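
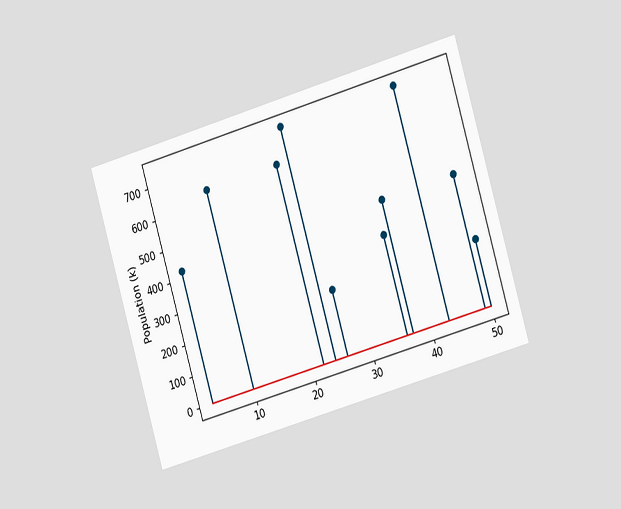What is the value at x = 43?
The chart is tilted about 16° counter-clockwise and viewed slightly from the right. The stem at x=43 reaches 742k.

742k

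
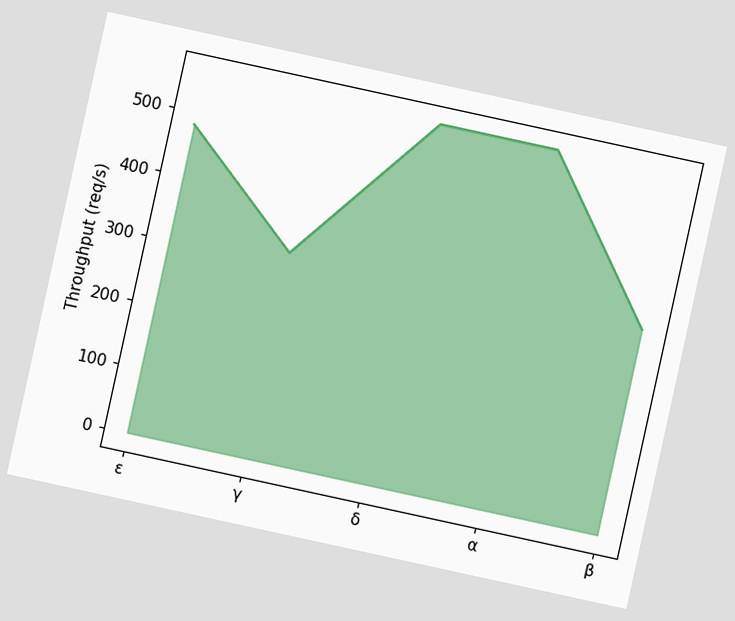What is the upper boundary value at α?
The chart is tilted about 12° clockwise. At α the upper boundary is at 560req/s.

560req/s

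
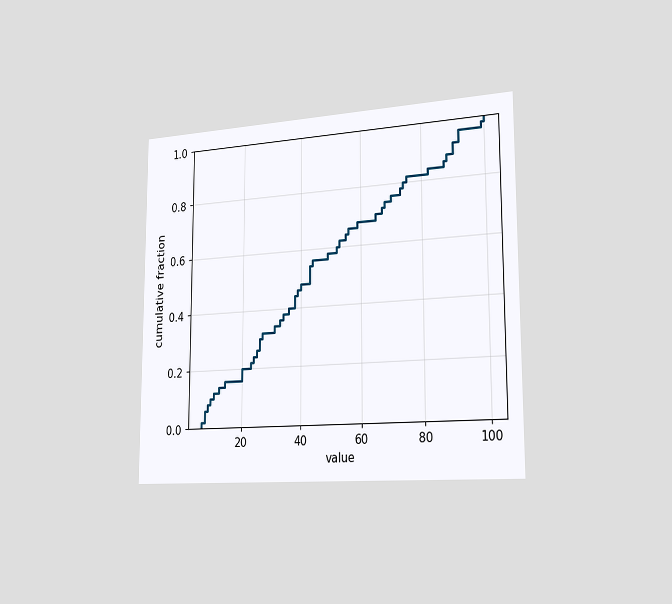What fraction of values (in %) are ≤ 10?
The chart is viewed slightly from the right. At x=10 the ECDF step is at 12%.

12%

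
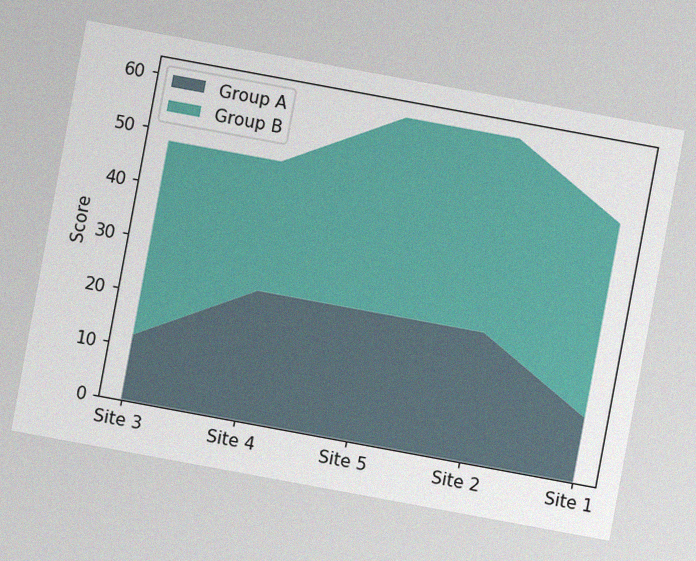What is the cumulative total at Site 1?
48

The chart is tilted about 10° clockwise, with some photo noise. The stacked total at Site 1 reaches 48.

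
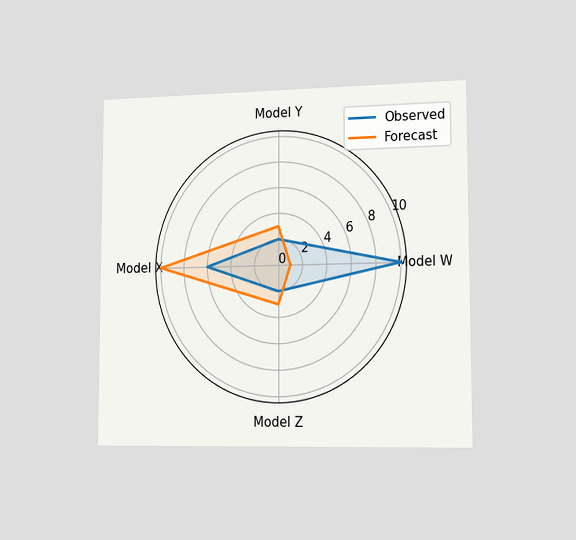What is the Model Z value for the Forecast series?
3

The chart is viewed slightly from the right. On the Model Z axis, Forecast reaches 3.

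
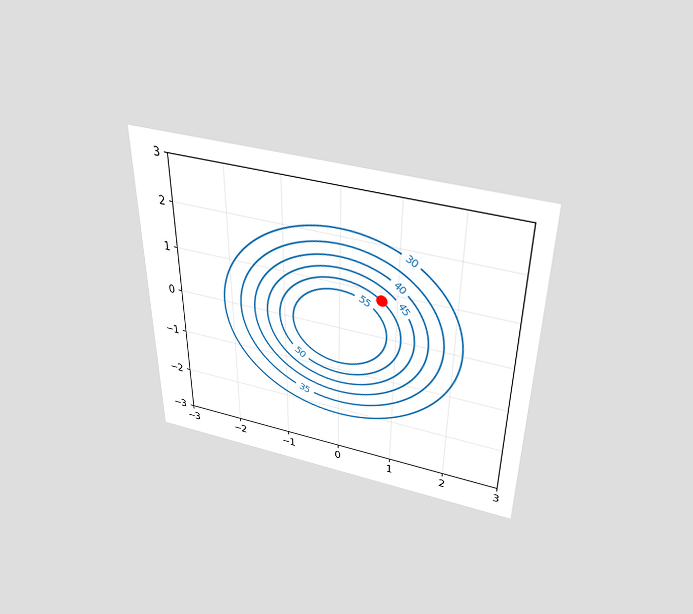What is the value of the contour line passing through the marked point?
50

The chart is viewed slightly from above. The marked point sits on the contour labelled 50.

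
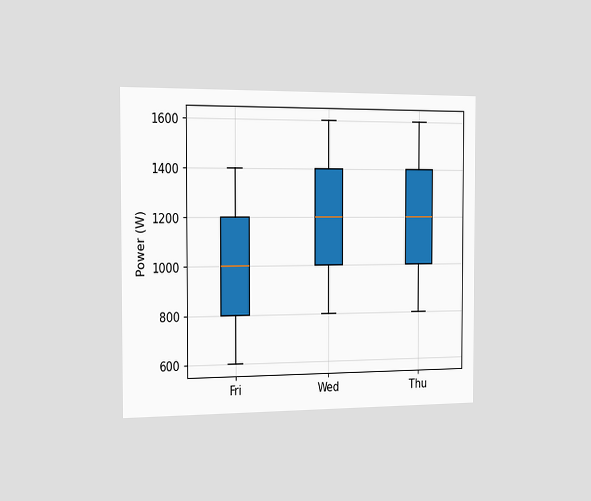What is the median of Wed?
The chart is viewed slightly from the left. The median line in the Wed box sits at 1200W.

1200W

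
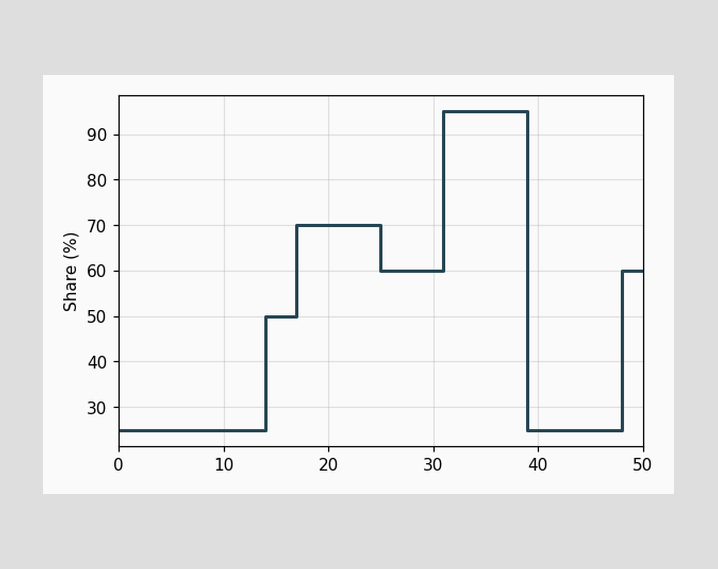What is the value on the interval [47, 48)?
25%

On [47, 48) the step sits at 25%.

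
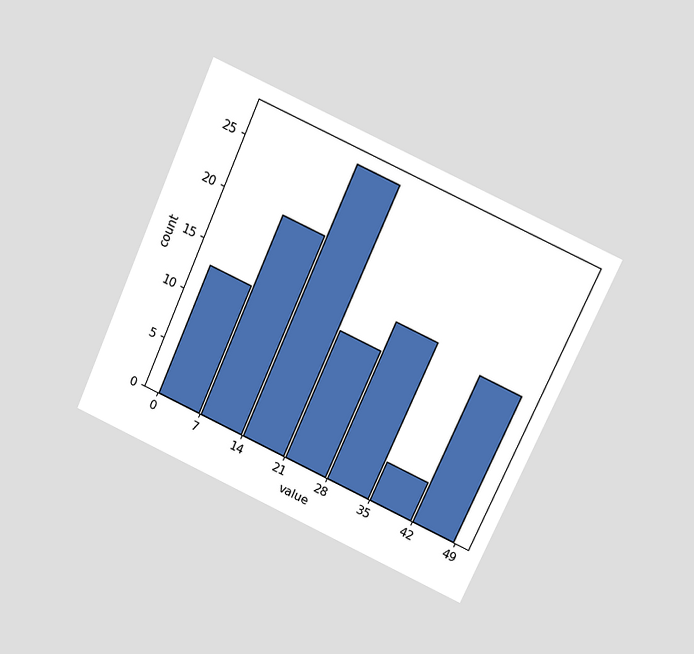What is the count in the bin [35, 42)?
4

The chart is tilted about 24° clockwise and viewed slightly from above. The [35, 42) bin has height 4.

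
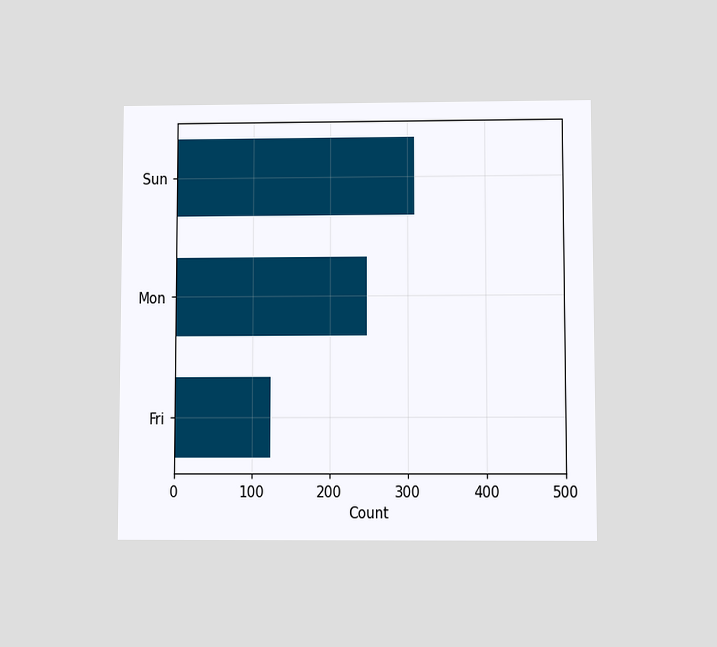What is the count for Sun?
310

The chart is viewed slightly from below. Reading along the chart's x-axis, the Sun bar reaches 310.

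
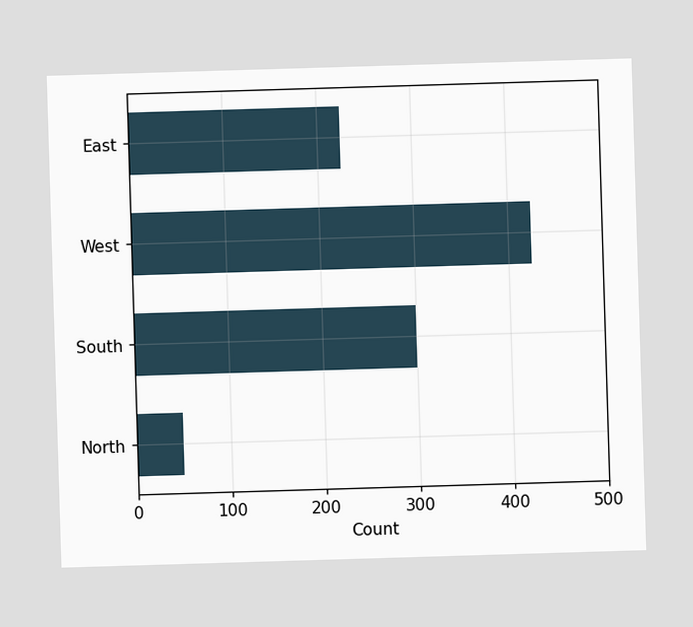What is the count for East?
Reading along the chart's x-axis, the East bar reaches 225.

225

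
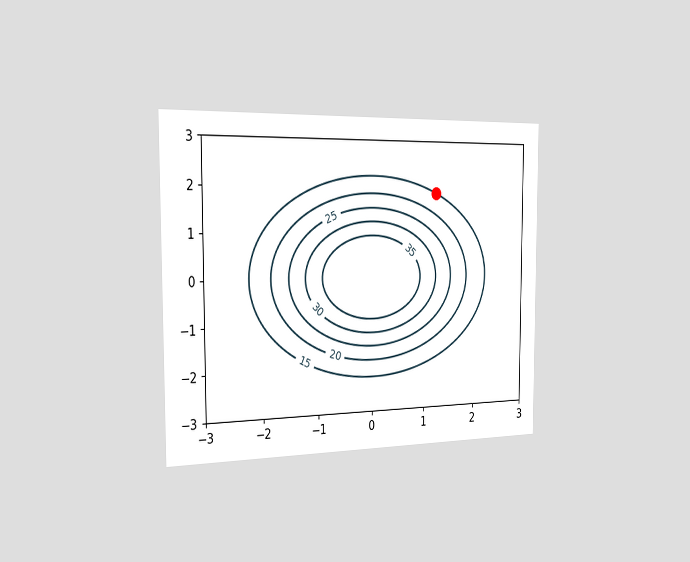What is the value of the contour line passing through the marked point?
15

The chart is viewed slightly from the left. The marked point sits on the contour labelled 15.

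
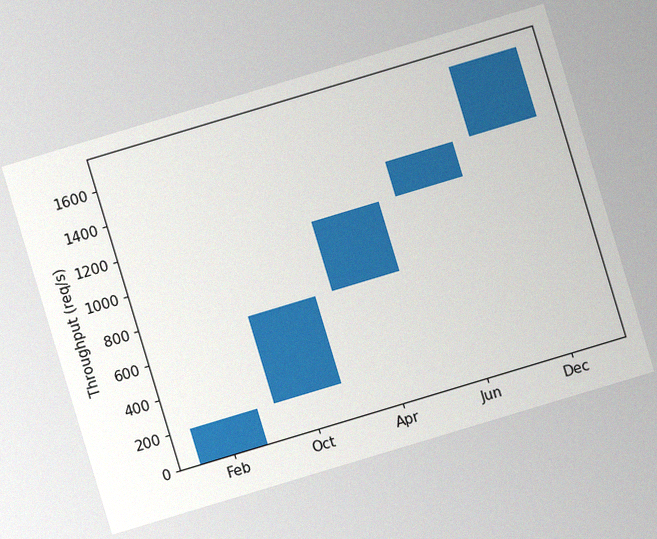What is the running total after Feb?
200req/s

The chart is tilted about 17° counter-clockwise, with some photo noise. After Feb the running total reaches 200req/s.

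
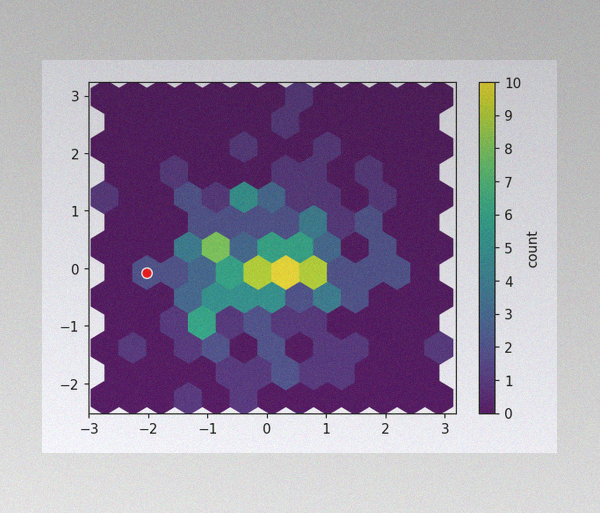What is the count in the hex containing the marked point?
2

The image has some photo noise and uneven lighting. The marked hex reads 2 on the colorbar.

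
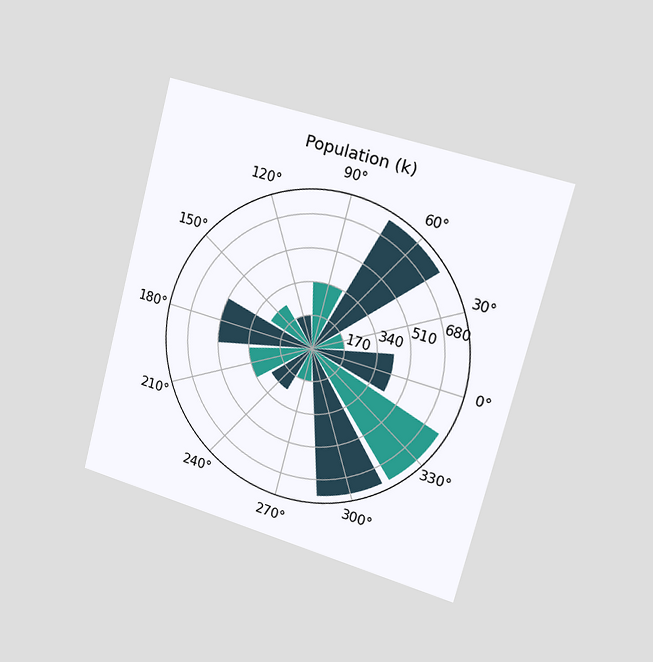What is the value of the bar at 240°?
255k

The chart is tilted about 15° clockwise and viewed slightly from the right. The bar at 240° reaches 255k on the radial axis.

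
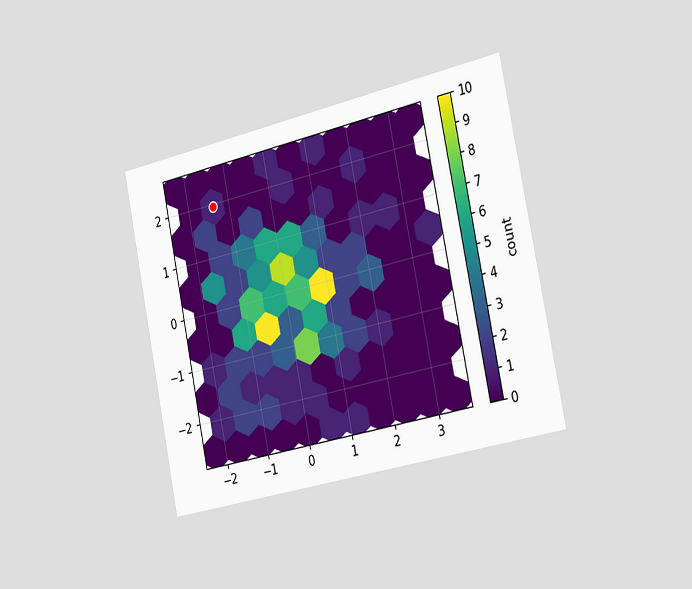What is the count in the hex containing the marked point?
The chart is tilted about 12° counter-clockwise and viewed slightly from the right. The marked hex reads 1 on the colorbar.

1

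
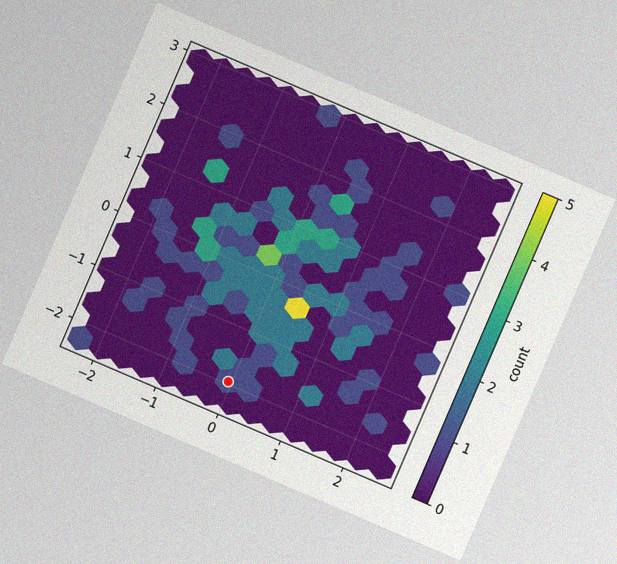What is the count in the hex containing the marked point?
The chart is tilted about 23° clockwise, with some photo noise. The marked hex reads 1 on the colorbar.

1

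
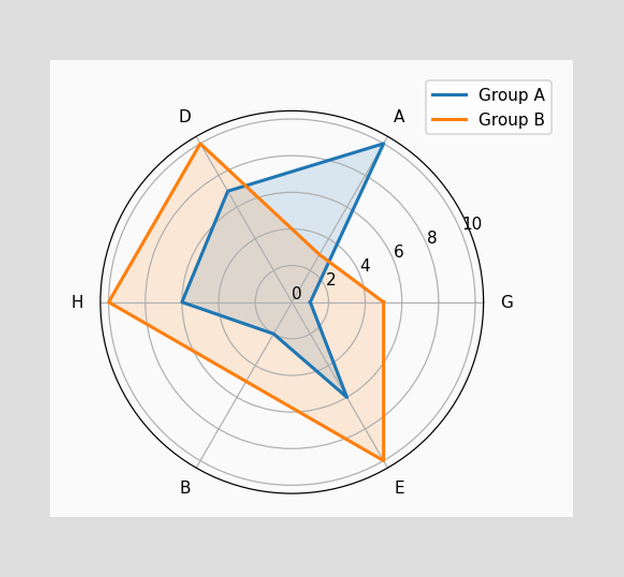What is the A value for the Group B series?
On the A axis, Group B reaches 3.

3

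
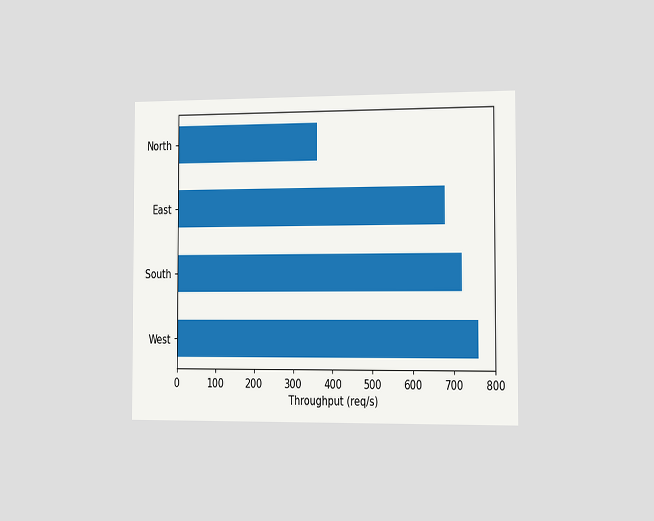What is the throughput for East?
680req/s

The chart is viewed slightly from the right. Reading along the chart's x-axis, the East bar reaches 680req/s.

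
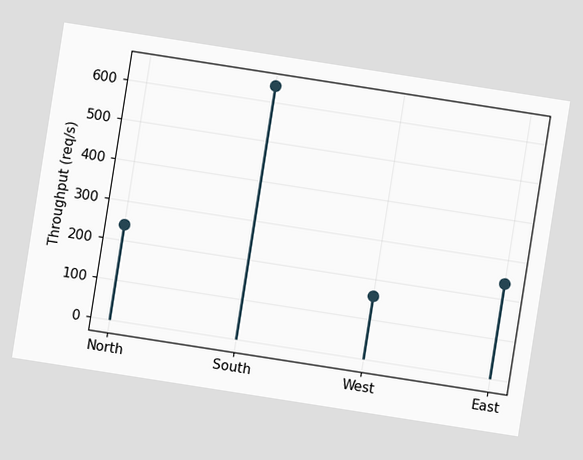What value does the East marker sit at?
The chart is tilted about 9° clockwise. The East marker sits at 240req/s.

240req/s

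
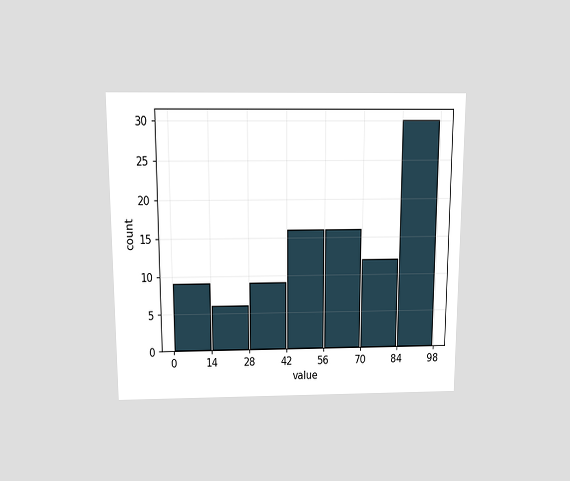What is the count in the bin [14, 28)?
The chart is viewed slightly from above. The [14, 28) bin has height 6.

6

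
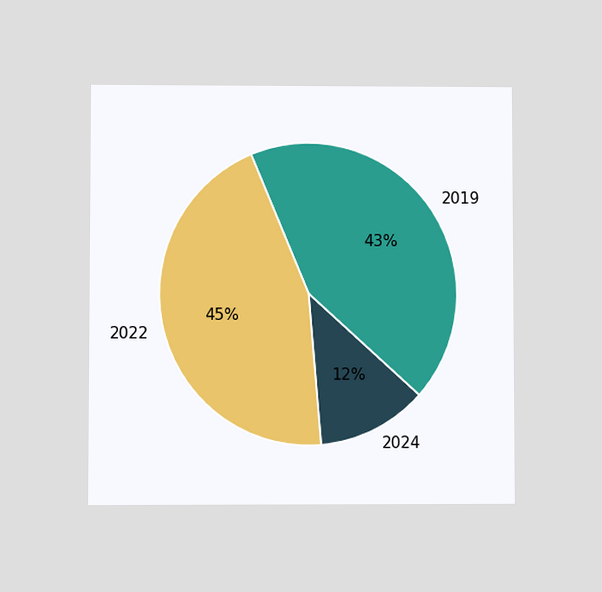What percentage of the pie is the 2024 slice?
The chart is viewed at a slight angle. The 2024 slice takes up 12% of the pie.

12%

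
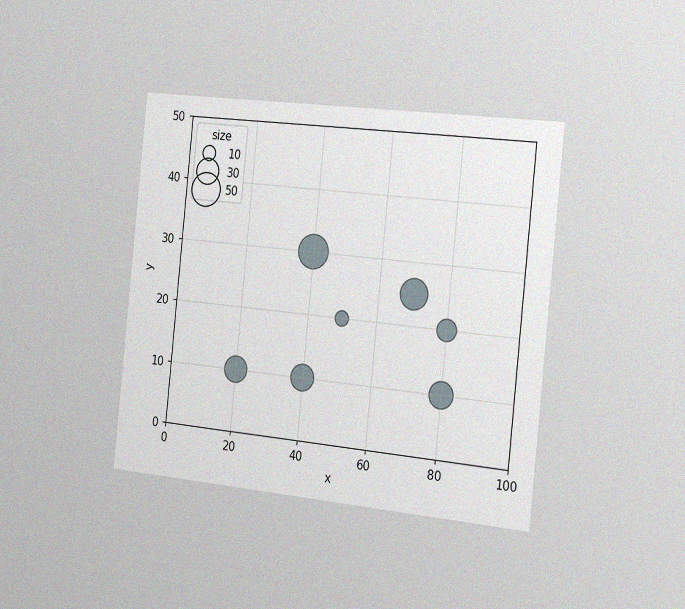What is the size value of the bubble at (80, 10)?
The chart is tilted about 6° clockwise and viewed slightly from the right, with some photo noise. Matching the bubble at (80, 10) against the size legend gives 30.

30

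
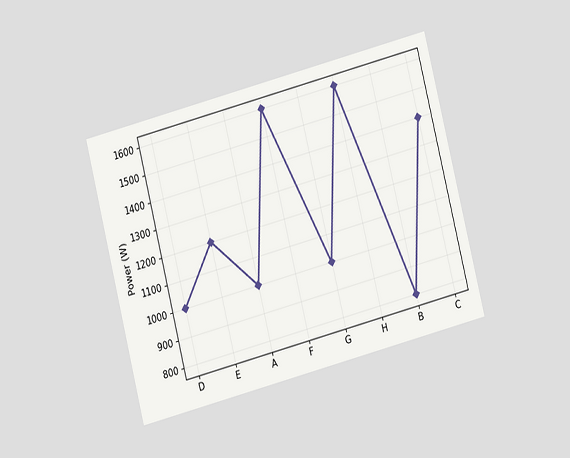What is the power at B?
The chart is tilted about 14° counter-clockwise and viewed at a slight angle. At B, the line is at 800W.

800W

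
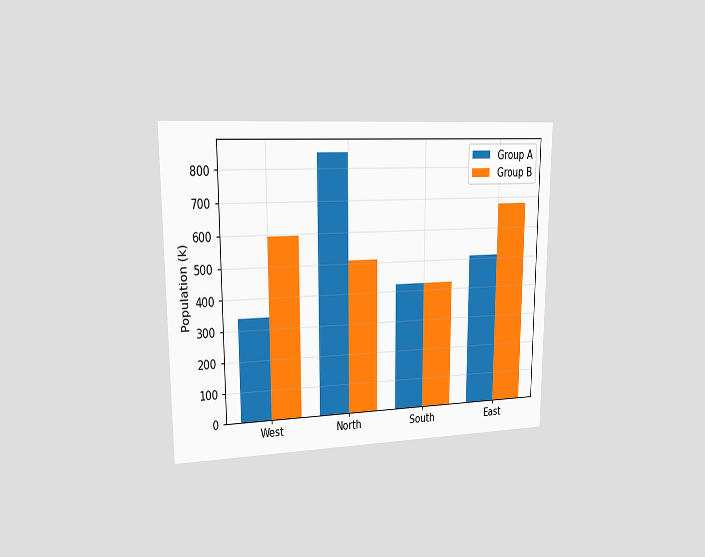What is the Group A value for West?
The chart is viewed slightly from the left. The Group A bar at West reaches 340k on the y-axis.

340k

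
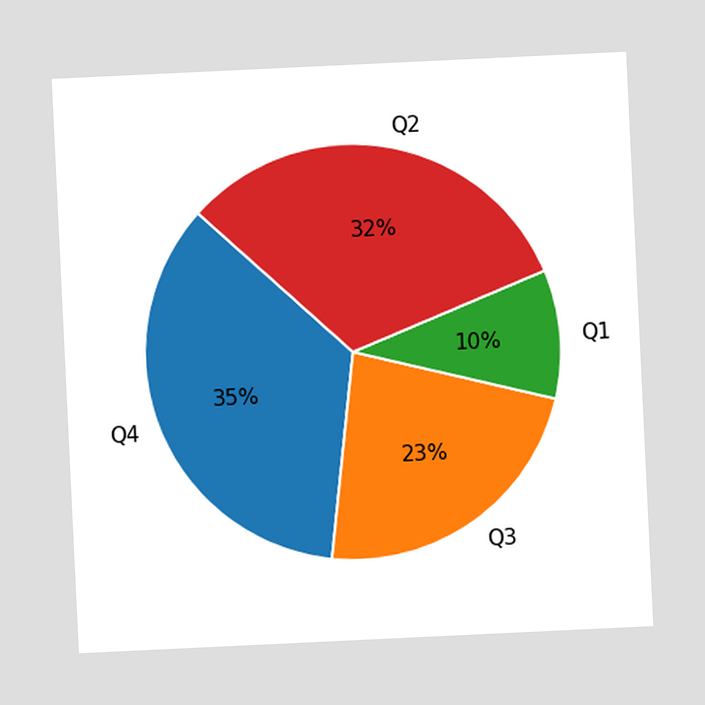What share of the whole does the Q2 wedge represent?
The chart is tilted about 3° counter-clockwise. The Q2 slice takes up 32% of the pie.

32%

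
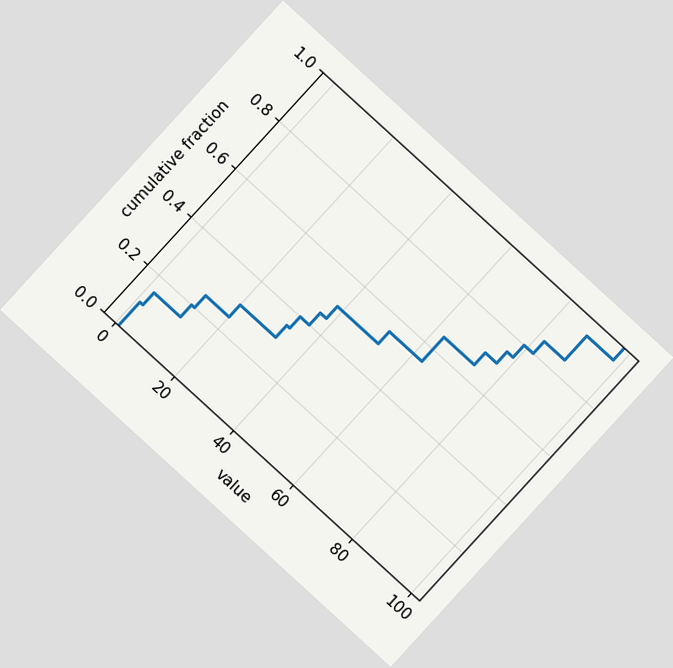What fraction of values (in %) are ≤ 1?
10%

The chart is tilted about 42° clockwise. At x=1 the ECDF step is at 10%.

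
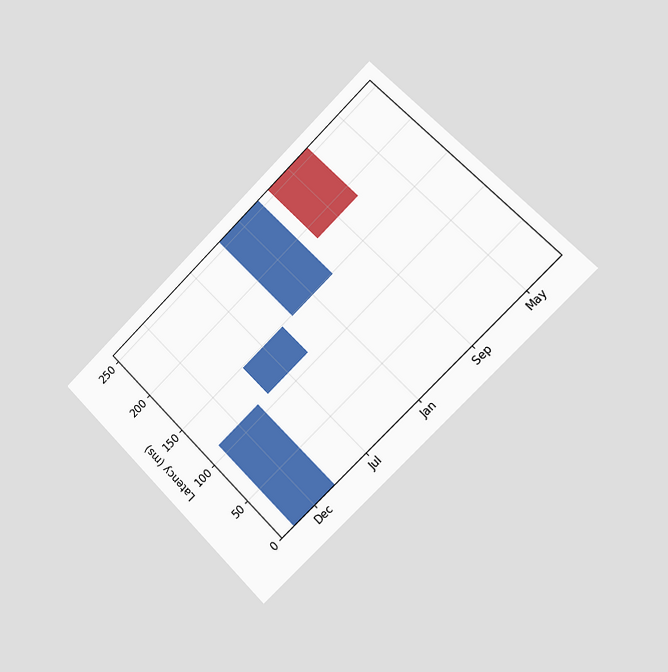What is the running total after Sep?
185ms

The chart is tilted about 45° counter-clockwise and viewed slightly from the right. After Sep the running total reaches 185ms.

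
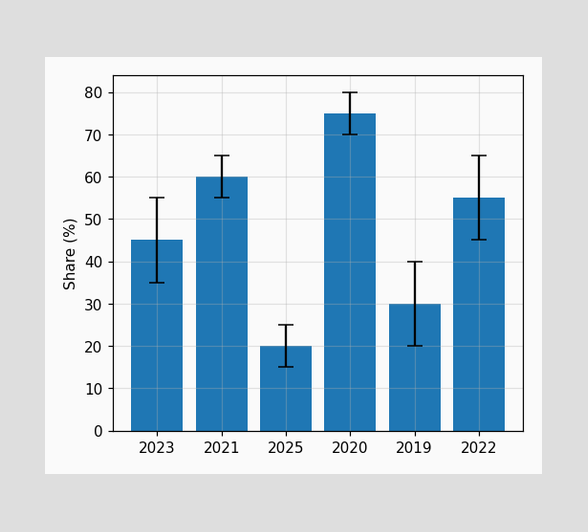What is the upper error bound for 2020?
80%

The 2020 bar's upper whisker reaches 80%.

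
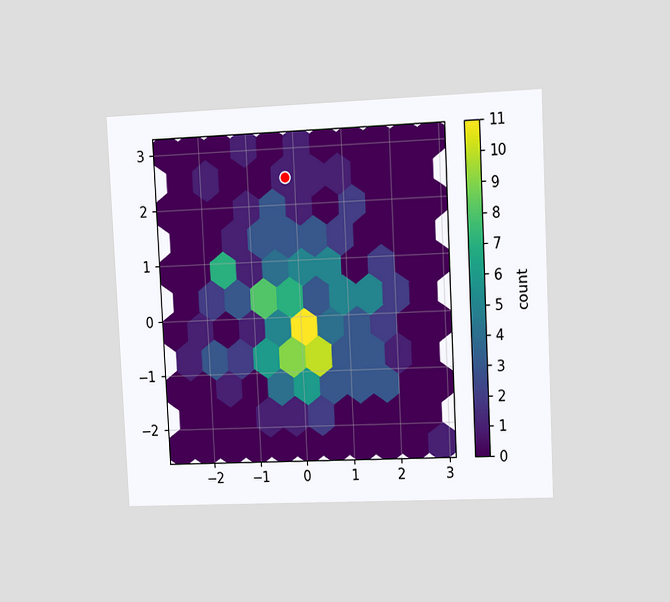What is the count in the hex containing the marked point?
1

The chart is tilted about 3° counter-clockwise and viewed at a slight angle. The marked hex reads 1 on the colorbar.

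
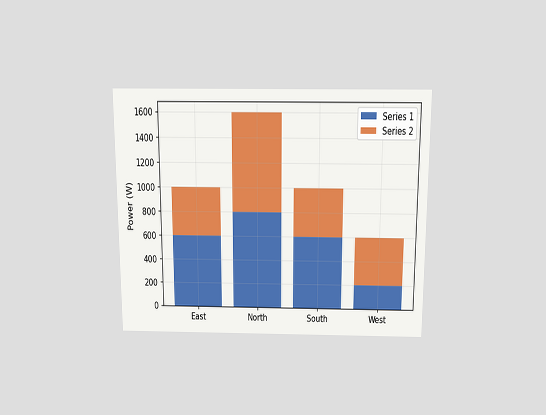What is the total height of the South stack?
The chart is viewed slightly from above. The South stack's top reaches 1000W on the y-axis.

1000W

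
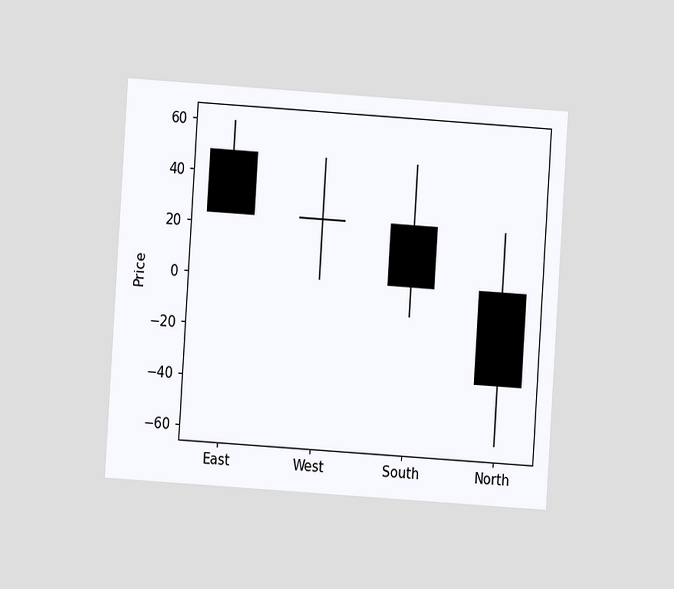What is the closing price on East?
24

The chart is tilted about 4° clockwise and viewed at a slight angle. The East candle closes at 24.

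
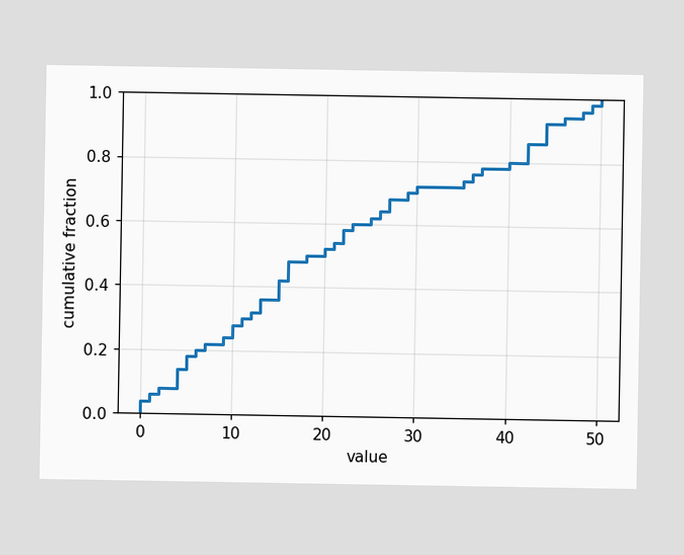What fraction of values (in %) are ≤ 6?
20%

At x=6 the ECDF step is at 20%.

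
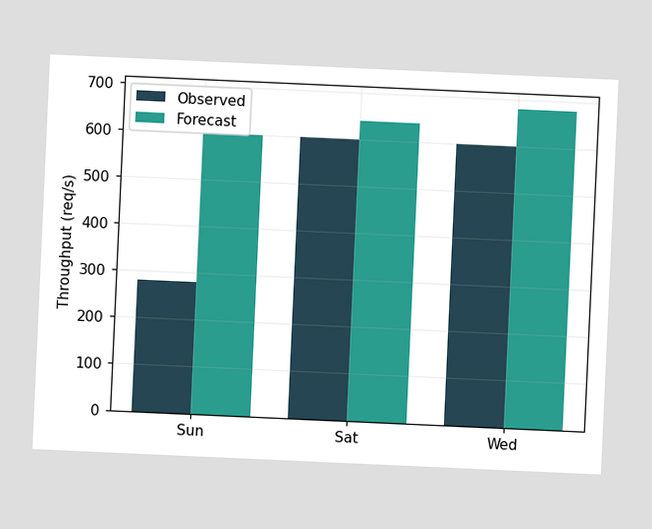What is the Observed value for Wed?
The chart is tilted about 3° clockwise. The Observed bar at Wed reaches 600req/s on the y-axis.

600req/s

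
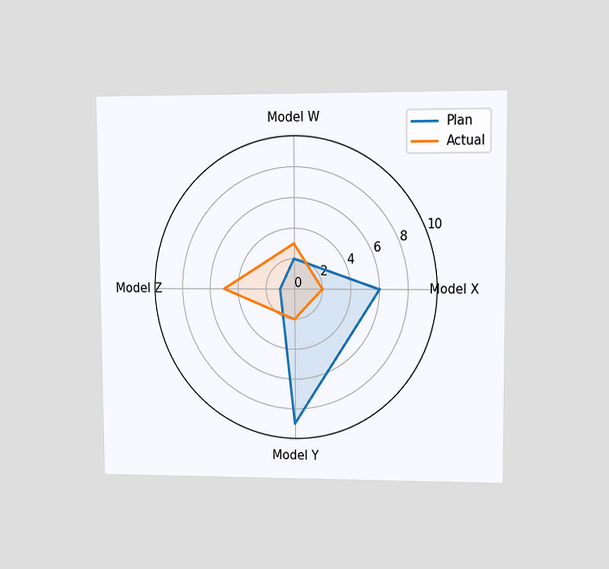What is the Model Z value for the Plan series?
1

The chart is viewed at a slight angle. On the Model Z axis, Plan reaches 1.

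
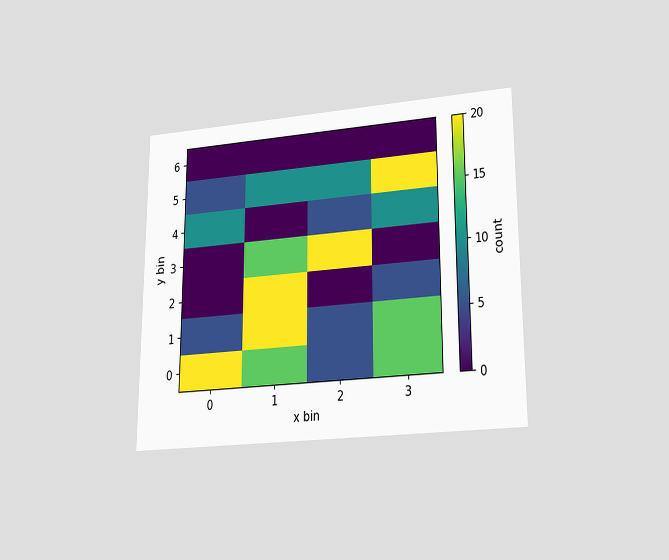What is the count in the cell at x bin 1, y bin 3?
15

The chart is viewed slightly from below. Matching the cell (1, 3) against the colorbar gives 15.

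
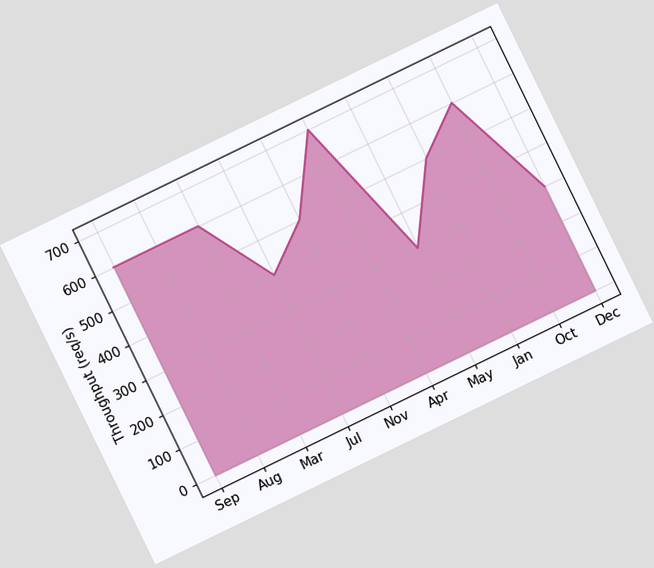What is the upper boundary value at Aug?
The chart is tilted about 26° counter-clockwise. At Aug the upper boundary is at 600req/s.

600req/s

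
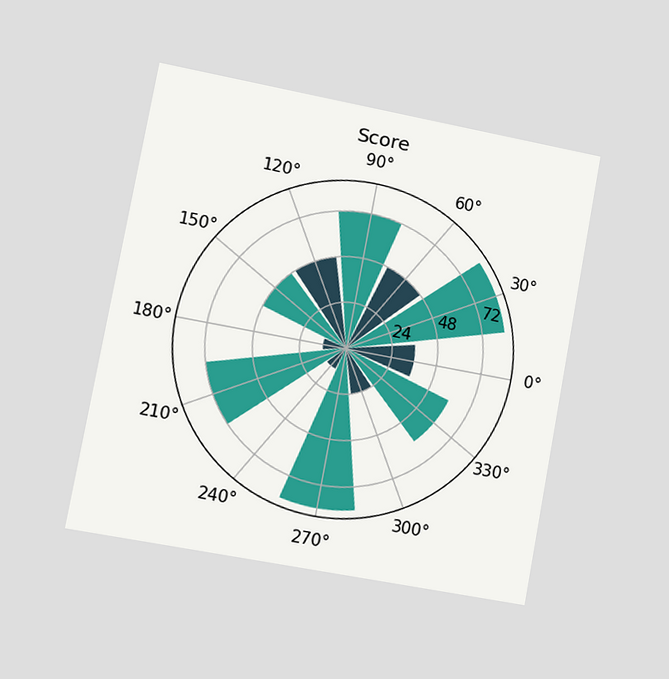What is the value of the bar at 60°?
The chart is tilted about 10° clockwise and viewed slightly from the left. The bar at 60° reaches 48 on the radial axis.

48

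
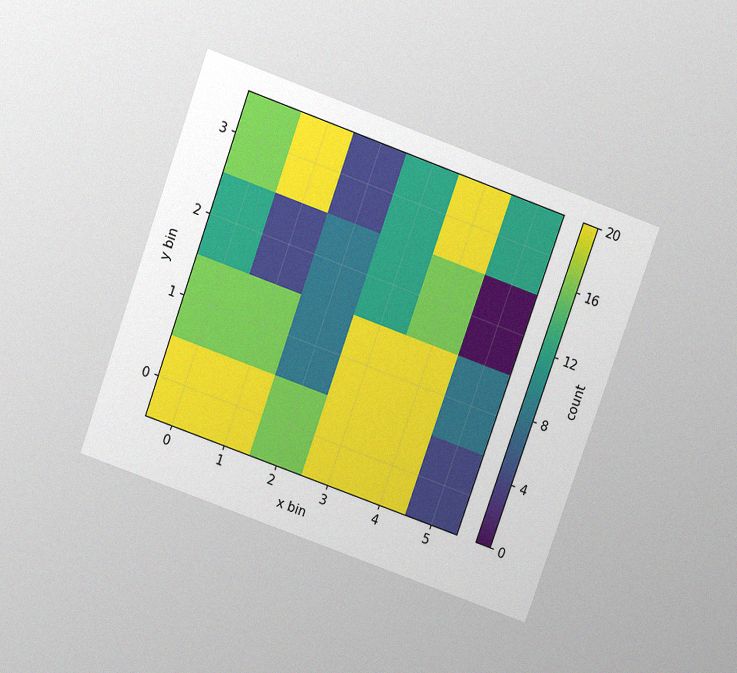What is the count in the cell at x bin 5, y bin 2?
The chart is tilted about 20° clockwise and viewed slightly from above, with some photo noise. Matching the cell (5, 2) against the colorbar gives 0.

0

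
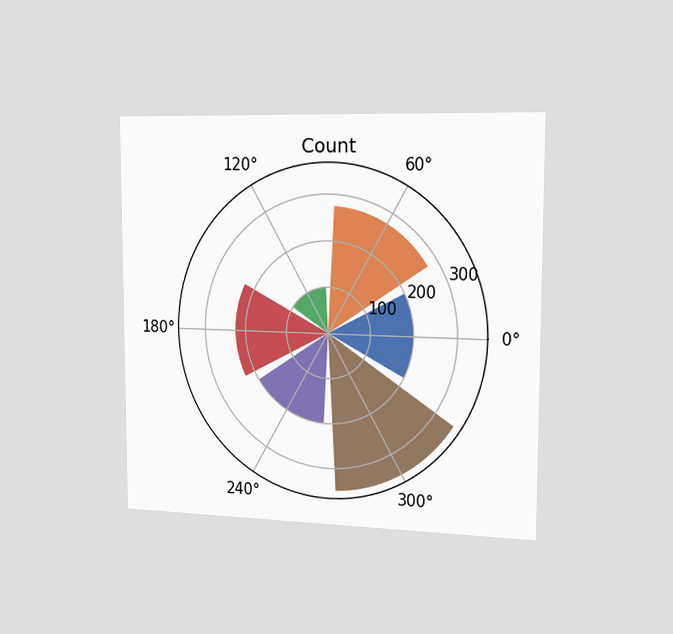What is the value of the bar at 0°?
200

The chart is viewed slightly from the right. The bar at 0° reaches 200 on the radial axis.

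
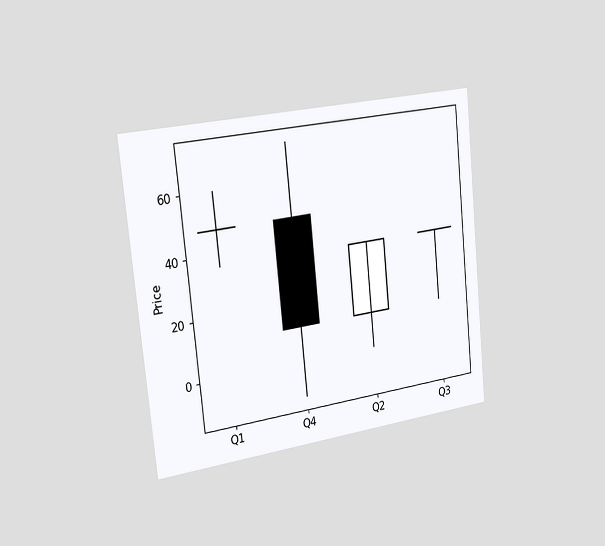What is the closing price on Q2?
36

The chart is tilted about 6° counter-clockwise and viewed slightly from the left. The Q2 candle closes at 36.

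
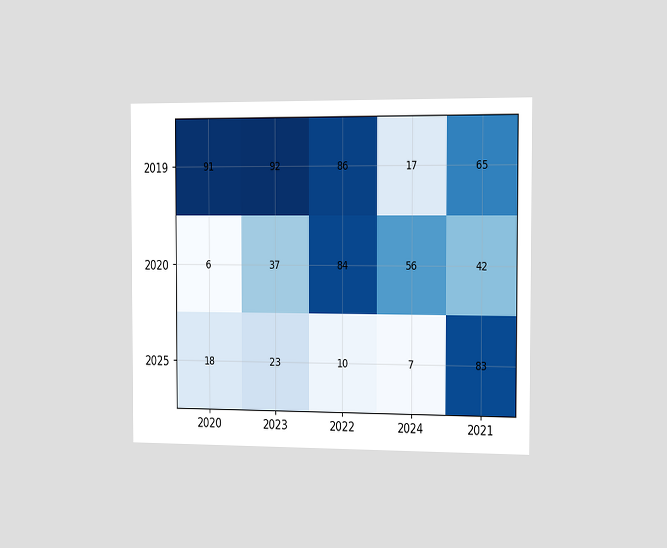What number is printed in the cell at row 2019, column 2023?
The chart is viewed slightly from the right. The (2019, 2023) cell reads 92.

92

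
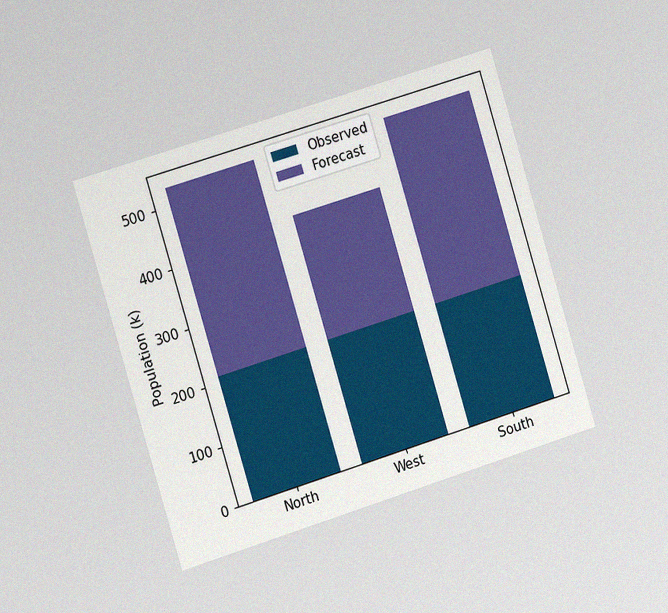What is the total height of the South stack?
530k

The chart is tilted about 17° counter-clockwise and viewed slightly from the left, with some photo noise. The South stack's top reaches 530k on the y-axis.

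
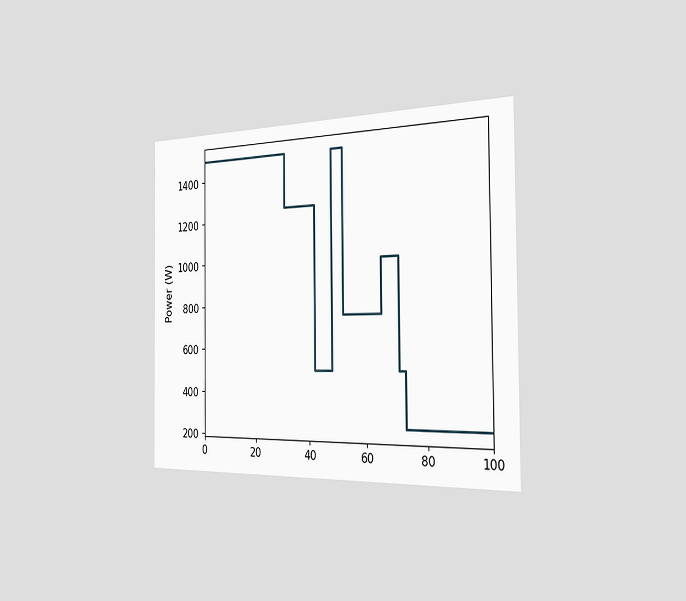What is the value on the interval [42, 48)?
500W

The chart is viewed slightly from the right. On [42, 48) the step sits at 500W.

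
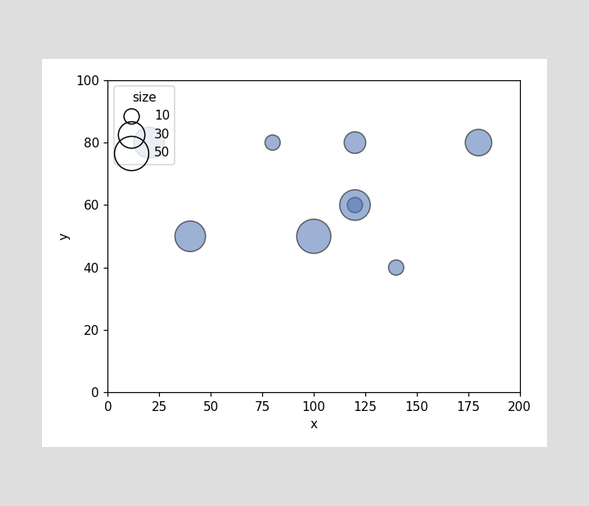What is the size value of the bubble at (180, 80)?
30

Matching the bubble at (180, 80) against the size legend gives 30.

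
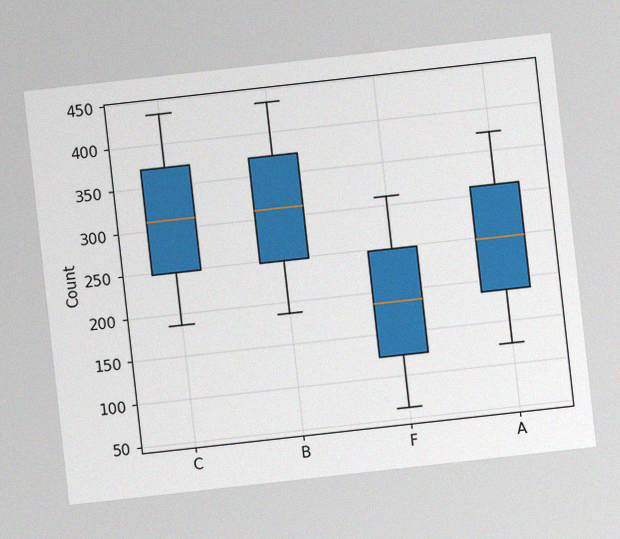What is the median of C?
The chart is tilted about 6° counter-clockwise, with some photo noise. The median line in the C box sits at 310.

310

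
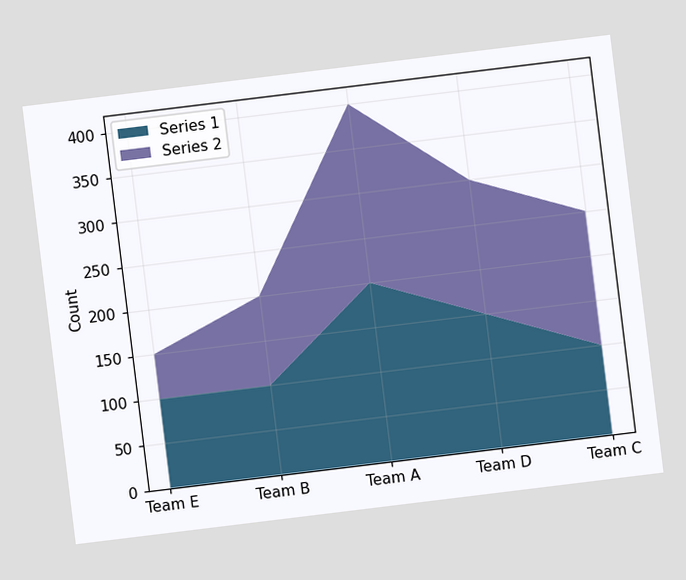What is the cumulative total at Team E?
The chart is tilted about 7° counter-clockwise. The stacked total at Team E reaches 150.

150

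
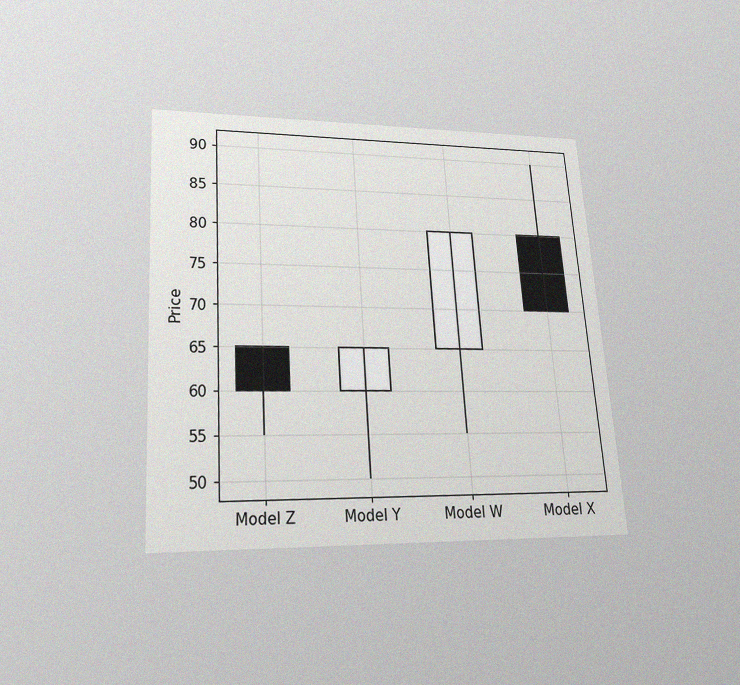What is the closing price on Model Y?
65

The chart is tilted about 4° counter-clockwise and viewed slightly from below, with some photo noise. The Model Y candle closes at 65.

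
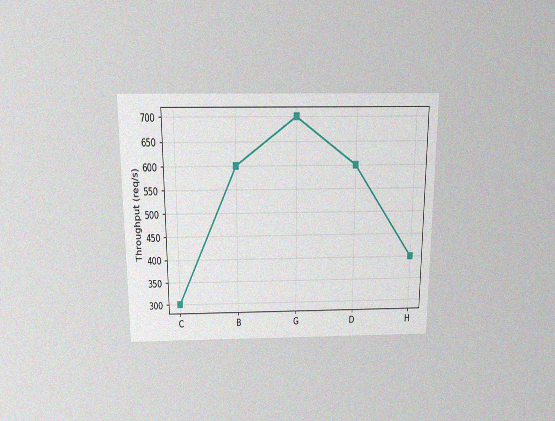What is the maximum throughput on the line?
The chart is viewed slightly from above, with some photo noise. The highest point is at G, and reading across to the y-axis gives 700req/s.

700req/s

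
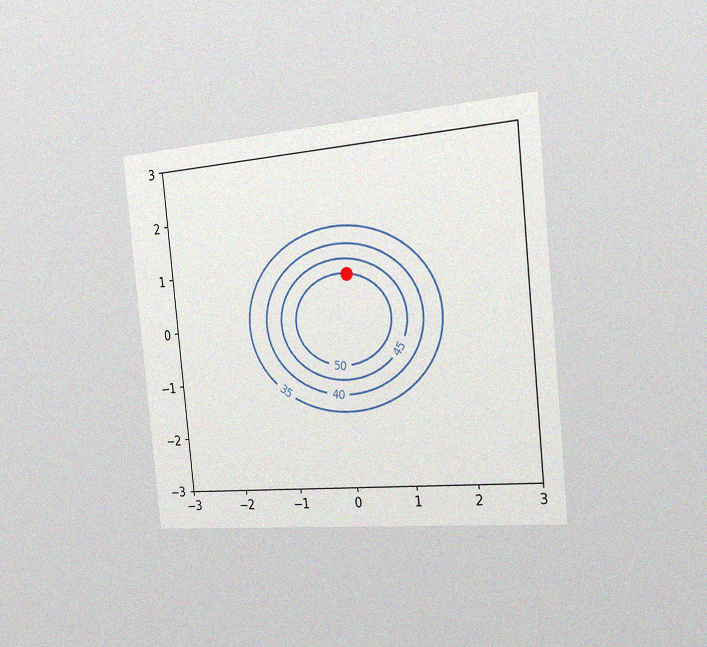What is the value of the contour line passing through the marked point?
The chart is tilted about 6° counter-clockwise and viewed slightly from the right, with some photo noise. The marked point sits on the contour labelled 50.

50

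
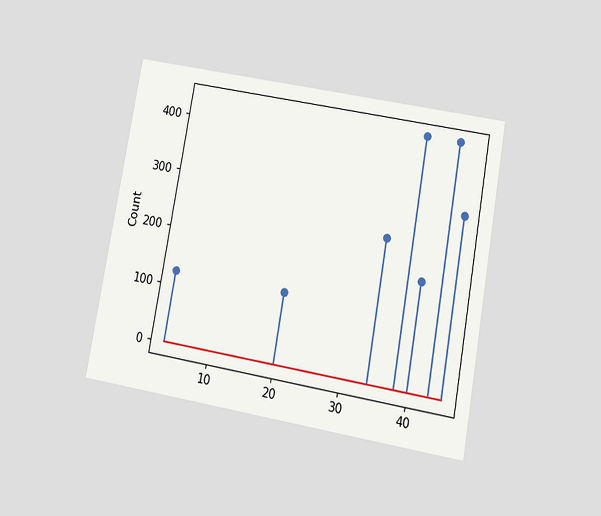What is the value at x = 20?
The chart is tilted about 10° clockwise and viewed at a slight angle. The stem at x=20 reaches 124.

124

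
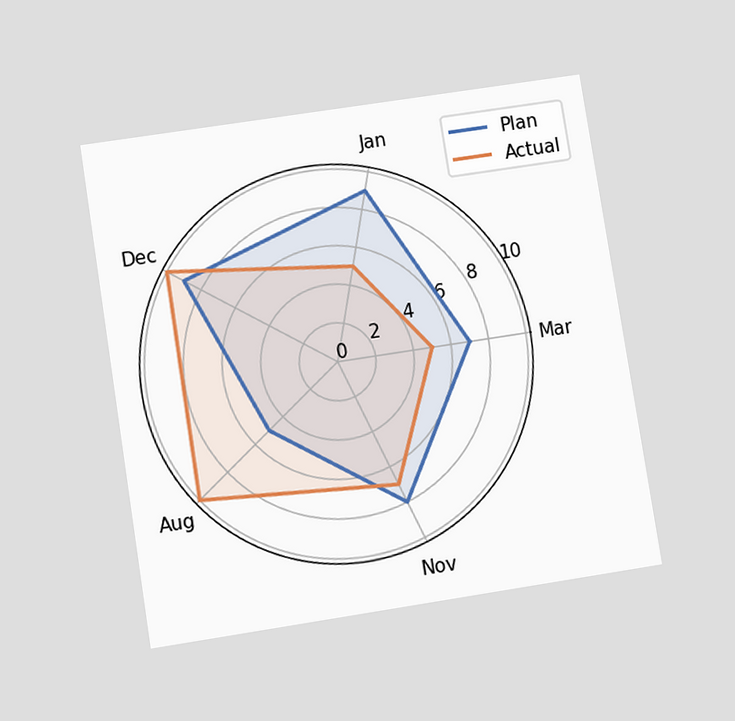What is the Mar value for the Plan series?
7

The chart is tilted about 9° counter-clockwise and viewed slightly from below. On the Mar axis, Plan reaches 7.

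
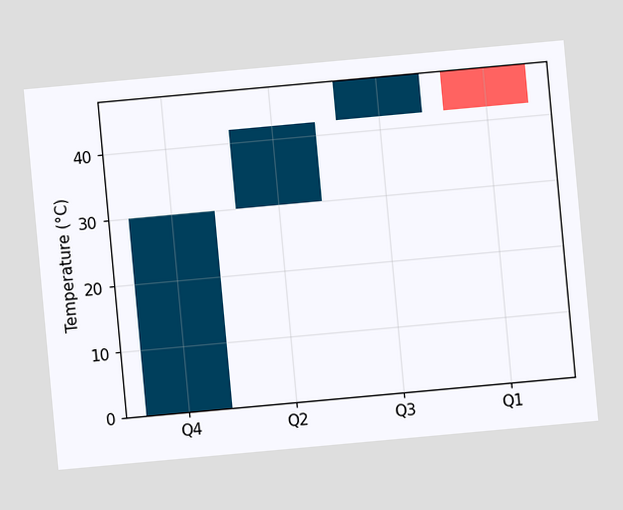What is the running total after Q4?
30°C

The chart is tilted about 5° counter-clockwise. After Q4 the running total reaches 30°C.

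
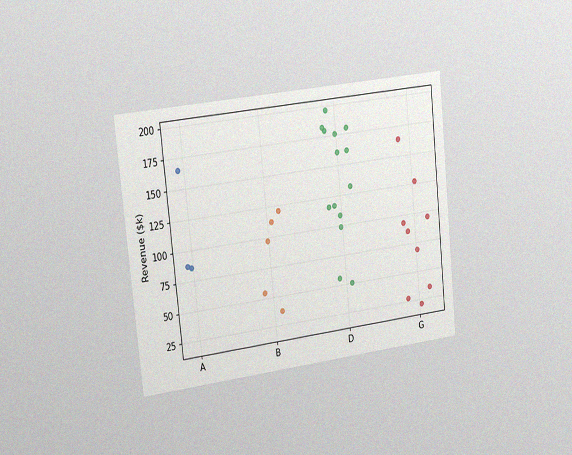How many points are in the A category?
3

The chart is tilted about 6° counter-clockwise and viewed slightly from the left, with some photo noise. Counting the markers in the A column gives 3.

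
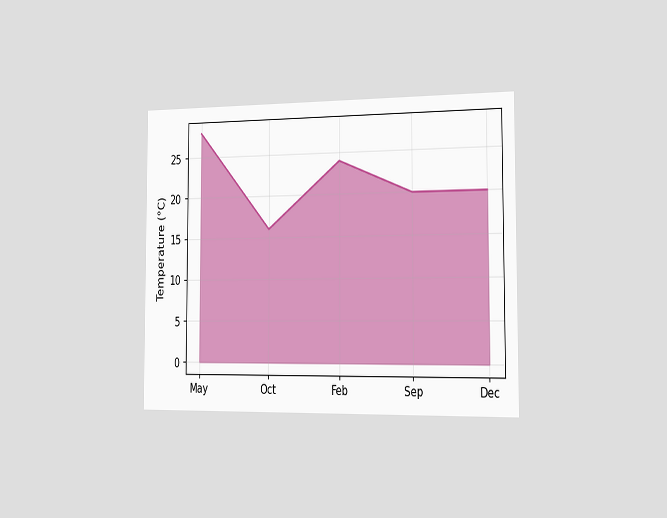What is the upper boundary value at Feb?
24°C

The chart is viewed slightly from the right. At Feb the upper boundary is at 24°C.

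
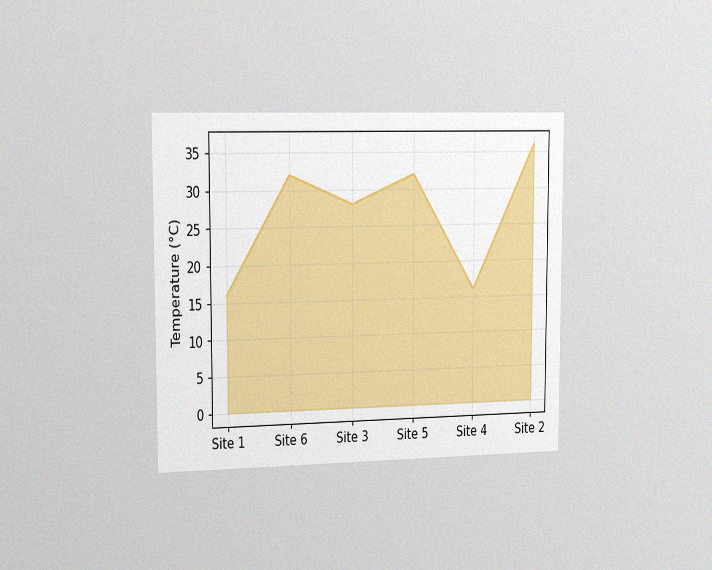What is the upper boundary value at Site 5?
The chart is viewed slightly from the left, with some photo noise. At Site 5 the upper boundary is at 32°C.

32°C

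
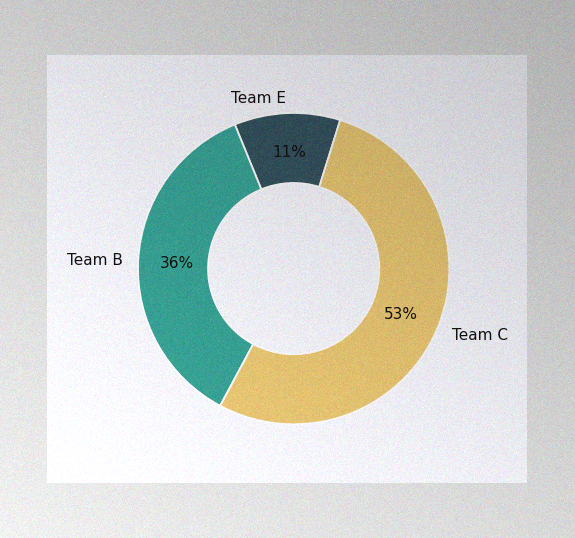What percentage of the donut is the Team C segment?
The image has some photo noise and uneven lighting. The Team C segment takes up 53% of the ring.

53%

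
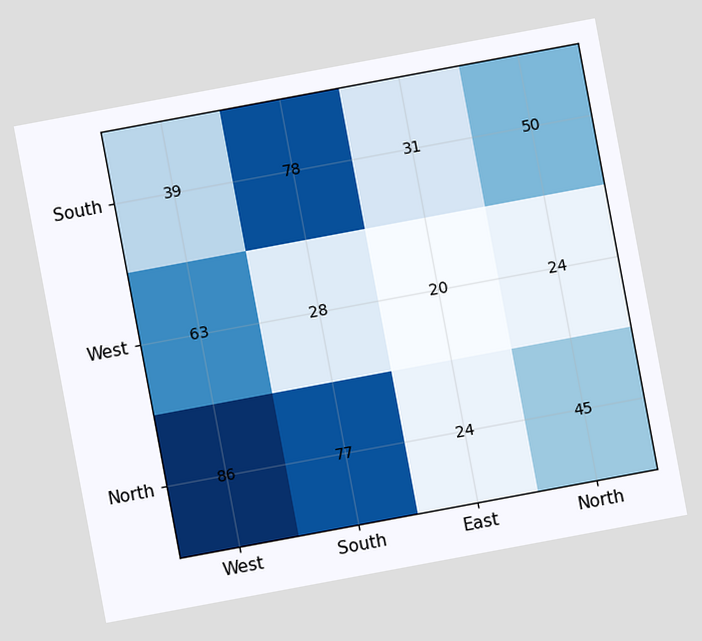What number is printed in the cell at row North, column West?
86

The chart is tilted about 11° counter-clockwise. The (North, West) cell reads 86.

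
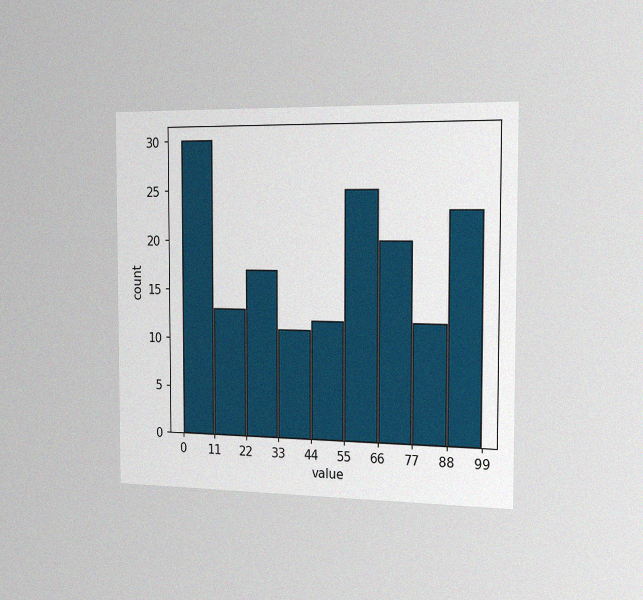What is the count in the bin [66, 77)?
The chart is viewed slightly from the right, with some photo noise. The [66, 77) bin has height 20.

20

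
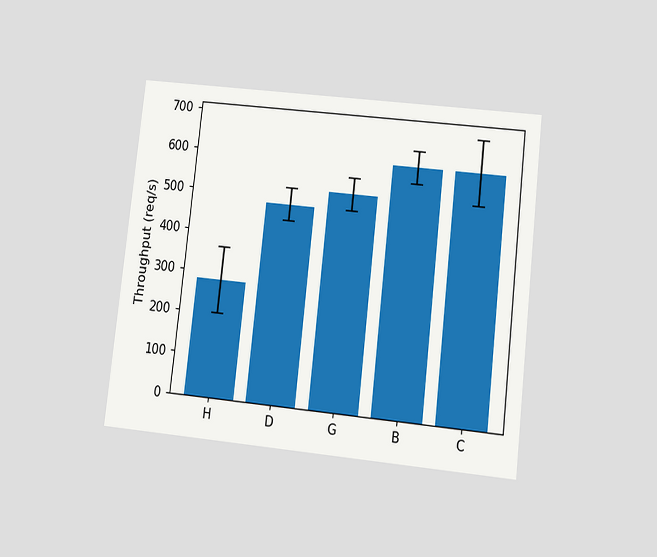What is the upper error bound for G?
560req/s

The chart is tilted about 6° clockwise and viewed slightly from below. The G bar's upper whisker reaches 560req/s.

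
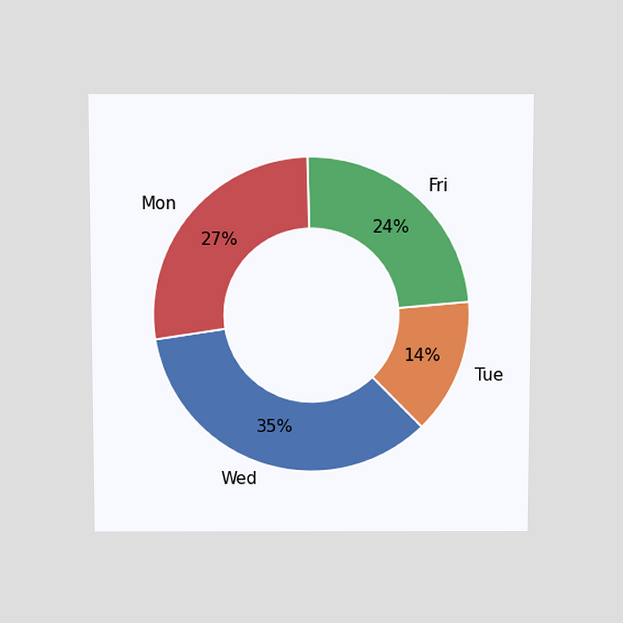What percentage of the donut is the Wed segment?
35%

The chart is viewed slightly from above. The Wed segment takes up 35% of the ring.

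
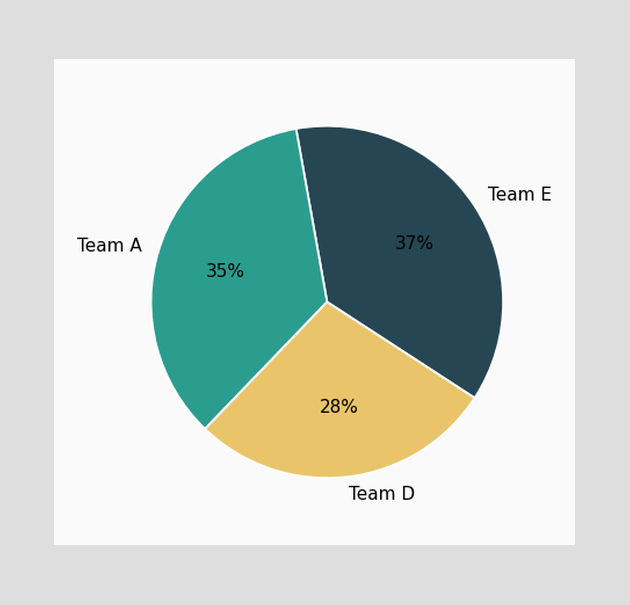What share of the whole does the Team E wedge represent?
37%

The Team E slice takes up 37% of the pie.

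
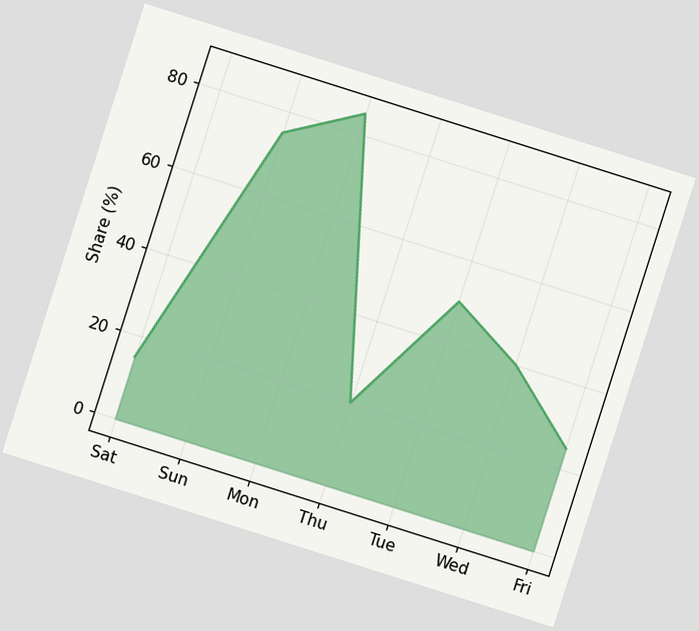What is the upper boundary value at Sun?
75%

The chart is tilted about 18° clockwise. At Sun the upper boundary is at 75%.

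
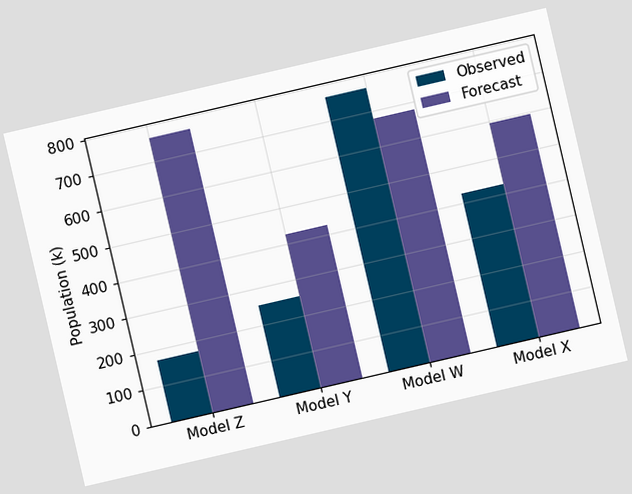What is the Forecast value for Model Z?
The chart is tilted about 13° counter-clockwise. The Forecast bar at Model Z reaches 765k on the y-axis.

765k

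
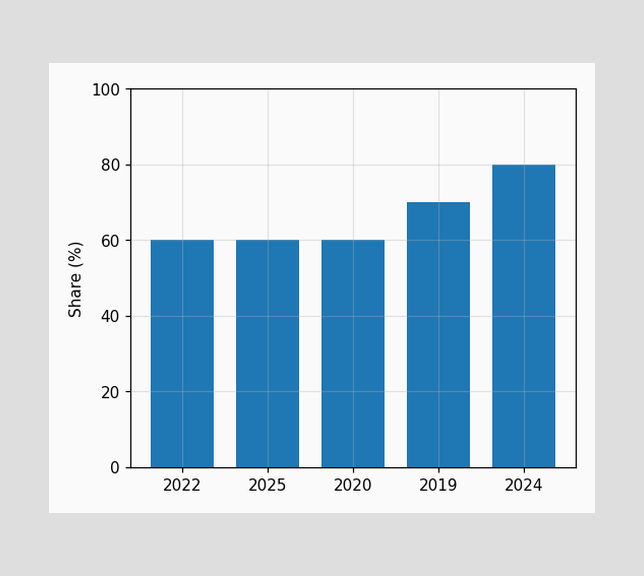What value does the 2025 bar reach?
60%

Reading along the chart's y-axis, the 2025 bar reaches 60%.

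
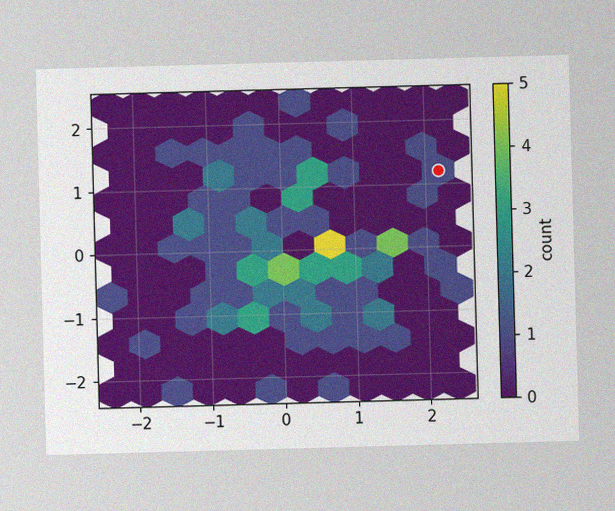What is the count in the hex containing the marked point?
The image has some photo noise and uneven lighting. The marked hex reads 1 on the colorbar.

1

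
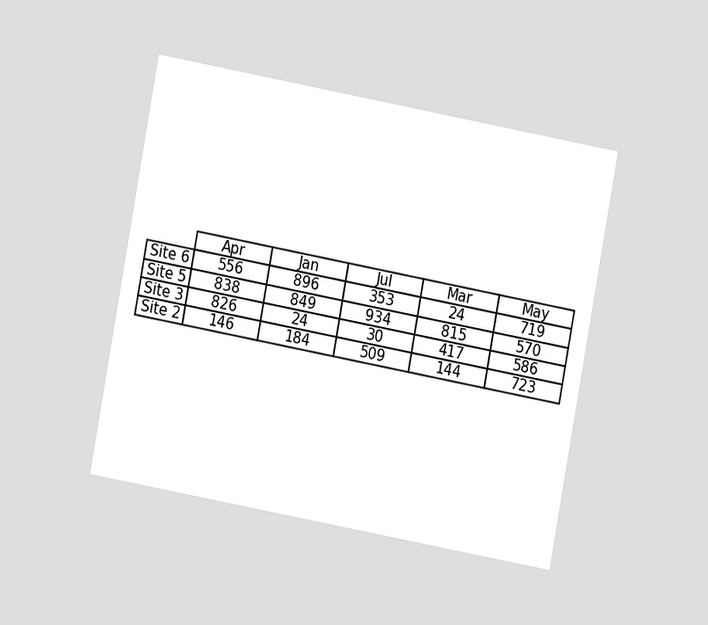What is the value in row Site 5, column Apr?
The chart is tilted about 11° clockwise and viewed at a slight angle. The (Site 5, Apr) cell reads 838.

838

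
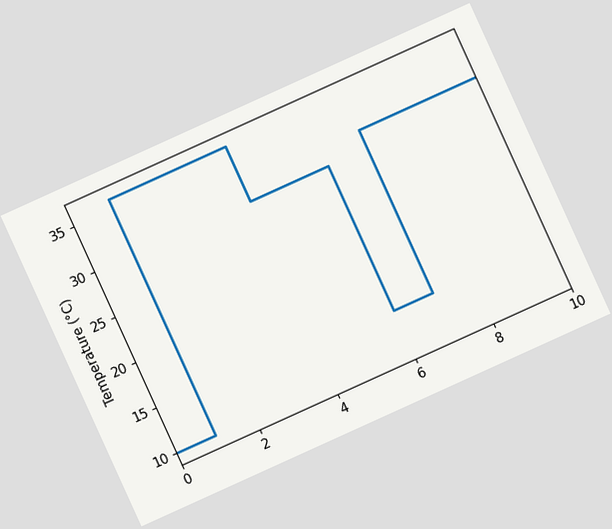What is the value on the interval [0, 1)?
10°C

The chart is tilted about 24° counter-clockwise. On [0, 1) the step sits at 10°C.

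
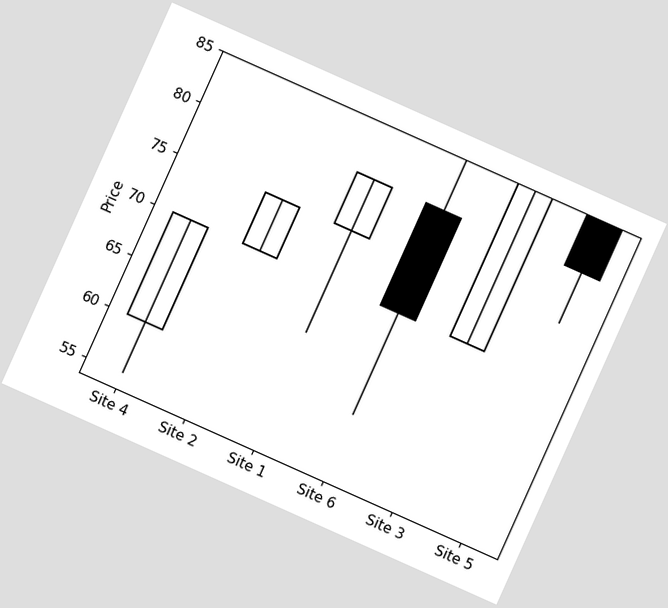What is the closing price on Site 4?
70

The chart is tilted about 24° clockwise. The Site 4 candle closes at 70.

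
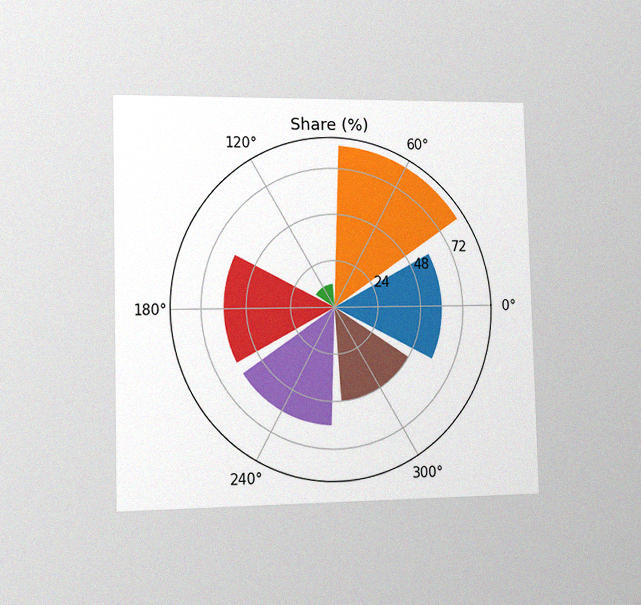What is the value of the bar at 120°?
The chart is viewed slightly from the left, with some photo noise. The bar at 120° reaches 12% on the radial axis.

12%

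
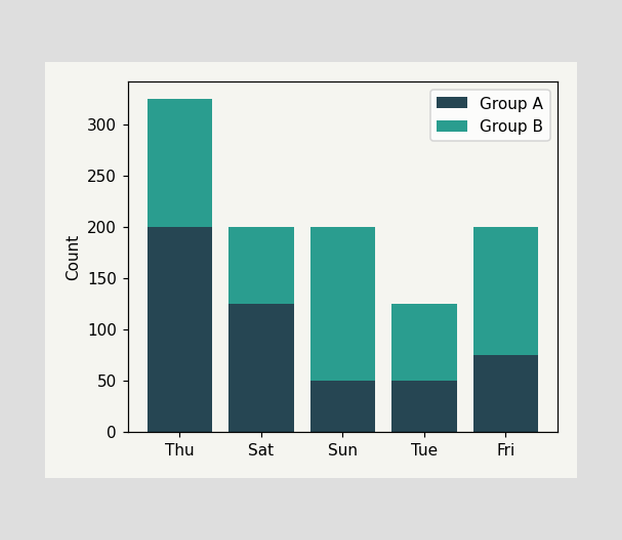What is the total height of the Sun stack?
The Sun stack's top reaches 200 on the y-axis.

200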